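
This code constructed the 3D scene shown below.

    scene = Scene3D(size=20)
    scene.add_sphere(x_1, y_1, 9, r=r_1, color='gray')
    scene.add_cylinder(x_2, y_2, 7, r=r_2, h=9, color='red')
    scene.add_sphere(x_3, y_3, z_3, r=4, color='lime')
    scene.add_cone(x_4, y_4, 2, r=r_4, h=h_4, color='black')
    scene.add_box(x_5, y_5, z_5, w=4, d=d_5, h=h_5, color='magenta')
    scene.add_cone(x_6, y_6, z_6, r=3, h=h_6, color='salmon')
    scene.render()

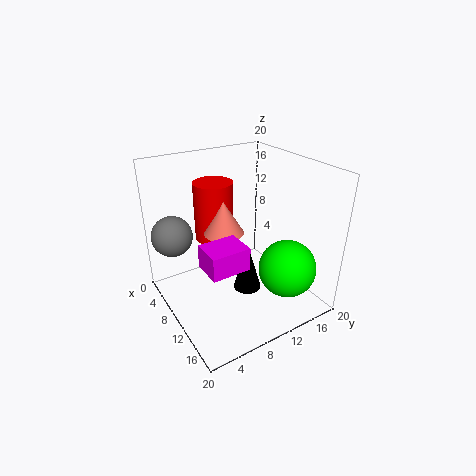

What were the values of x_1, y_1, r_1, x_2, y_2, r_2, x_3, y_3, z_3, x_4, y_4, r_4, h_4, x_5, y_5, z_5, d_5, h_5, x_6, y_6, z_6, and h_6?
x_1 = 3, y_1 = 3, r_1 = 3, x_2 = 3, y_2 = 10, r_2 = 3, x_3 = 15, y_3 = 15, z_3 = 6, x_4 = 11, y_4 = 11, r_4 = 2, h_4 = 7, x_5 = 12, y_5 = 3, z_5 = 9, d_5 = 5, h_5 = 3, x_6 = 6, y_6 = 10, z_6 = 9, h_6 = 5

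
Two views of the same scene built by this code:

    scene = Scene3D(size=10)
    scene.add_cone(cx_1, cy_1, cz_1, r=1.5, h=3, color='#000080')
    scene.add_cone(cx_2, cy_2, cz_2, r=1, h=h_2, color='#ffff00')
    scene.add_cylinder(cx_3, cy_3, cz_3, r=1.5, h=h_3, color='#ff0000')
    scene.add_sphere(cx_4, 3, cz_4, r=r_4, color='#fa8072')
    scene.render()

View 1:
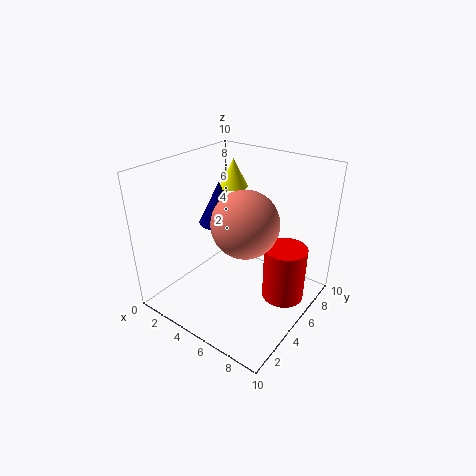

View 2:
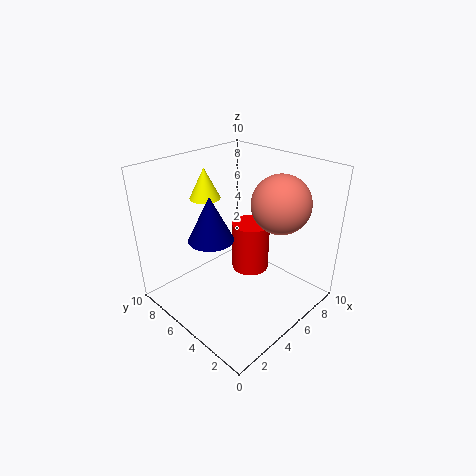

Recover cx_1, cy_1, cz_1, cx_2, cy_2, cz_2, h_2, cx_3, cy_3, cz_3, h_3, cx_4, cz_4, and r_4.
cx_1 = 3, cy_1 = 5.5, cz_1 = 5.5, cx_2 = 3.5, cy_2 = 6.5, cz_2 = 8, h_2 = 2, cx_3 = 8, cy_3 = 6.5, cz_3 = 0.5, h_3 = 4, cx_4 = 7, cz_4 = 7.5, r_4 = 2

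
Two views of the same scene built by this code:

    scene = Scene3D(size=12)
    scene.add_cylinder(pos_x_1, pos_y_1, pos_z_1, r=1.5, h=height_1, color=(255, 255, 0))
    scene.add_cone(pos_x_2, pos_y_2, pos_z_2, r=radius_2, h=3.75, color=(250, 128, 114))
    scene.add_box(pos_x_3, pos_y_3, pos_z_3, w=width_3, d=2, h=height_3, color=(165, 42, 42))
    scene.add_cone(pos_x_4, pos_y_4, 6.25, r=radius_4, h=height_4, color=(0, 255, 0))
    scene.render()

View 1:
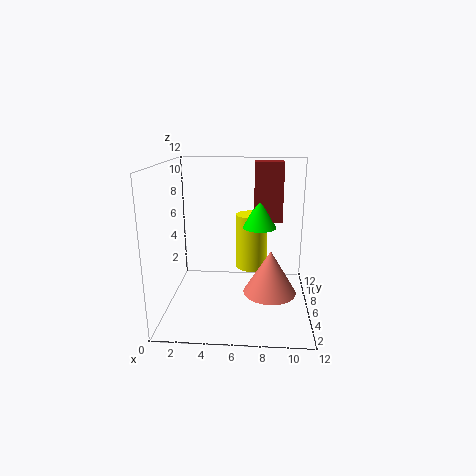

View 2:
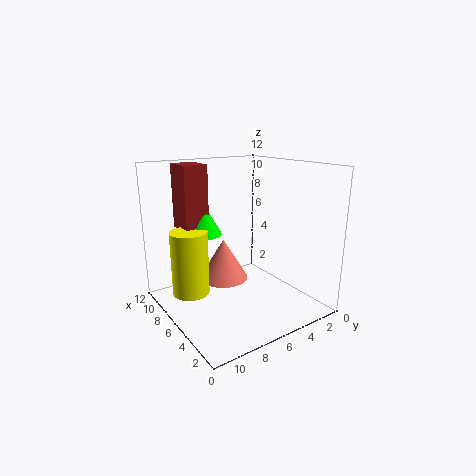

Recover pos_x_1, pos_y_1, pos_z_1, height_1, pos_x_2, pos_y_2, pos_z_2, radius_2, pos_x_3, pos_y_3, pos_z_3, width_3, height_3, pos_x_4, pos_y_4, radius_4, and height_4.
pos_x_1 = 7, pos_y_1 = 10, pos_z_1 = 1.75, height_1 = 5.25, pos_x_2 = 8.75, pos_y_2 = 5.75, pos_z_2 = 1.25, radius_2 = 2.25, pos_x_3 = 7.25, pos_y_3 = 8, pos_z_3 = 6.75, width_3 = 2.5, height_3 = 5.25, pos_x_4 = 7.75, pos_y_4 = 8.25, radius_4 = 1.5, height_4 = 2.75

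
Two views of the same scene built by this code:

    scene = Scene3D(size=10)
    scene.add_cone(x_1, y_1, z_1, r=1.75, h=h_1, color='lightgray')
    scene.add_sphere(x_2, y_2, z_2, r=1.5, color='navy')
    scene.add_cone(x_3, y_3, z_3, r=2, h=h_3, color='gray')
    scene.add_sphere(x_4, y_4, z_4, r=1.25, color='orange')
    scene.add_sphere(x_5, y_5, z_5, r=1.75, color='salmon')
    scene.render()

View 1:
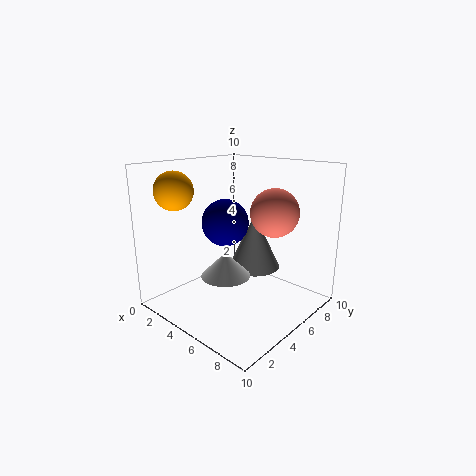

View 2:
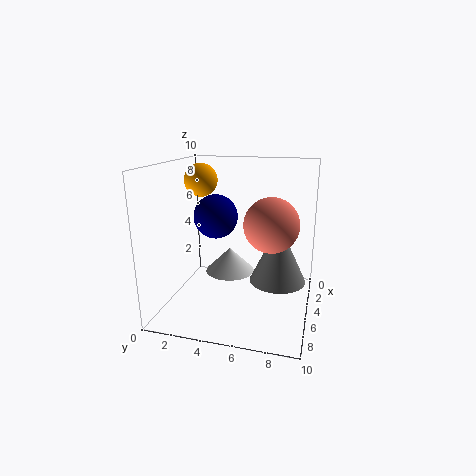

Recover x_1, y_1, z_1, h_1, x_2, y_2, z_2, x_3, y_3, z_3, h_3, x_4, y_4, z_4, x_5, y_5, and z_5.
x_1 = 4.5; y_1 = 4.25; z_1 = 2.25; h_1 = 1.75; x_2 = 5.25; y_2 = 3.5; z_2 = 6.5; x_3 = 4.25; y_3 = 7.75; z_3 = 1.75; h_3 = 4.25; x_4 = 2.75; y_4 = 1.5; z_4 = 8.5; x_5 = 6.25; y_5 = 7.5; z_5 = 6.5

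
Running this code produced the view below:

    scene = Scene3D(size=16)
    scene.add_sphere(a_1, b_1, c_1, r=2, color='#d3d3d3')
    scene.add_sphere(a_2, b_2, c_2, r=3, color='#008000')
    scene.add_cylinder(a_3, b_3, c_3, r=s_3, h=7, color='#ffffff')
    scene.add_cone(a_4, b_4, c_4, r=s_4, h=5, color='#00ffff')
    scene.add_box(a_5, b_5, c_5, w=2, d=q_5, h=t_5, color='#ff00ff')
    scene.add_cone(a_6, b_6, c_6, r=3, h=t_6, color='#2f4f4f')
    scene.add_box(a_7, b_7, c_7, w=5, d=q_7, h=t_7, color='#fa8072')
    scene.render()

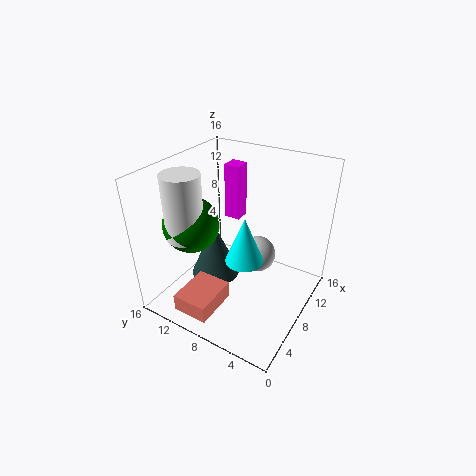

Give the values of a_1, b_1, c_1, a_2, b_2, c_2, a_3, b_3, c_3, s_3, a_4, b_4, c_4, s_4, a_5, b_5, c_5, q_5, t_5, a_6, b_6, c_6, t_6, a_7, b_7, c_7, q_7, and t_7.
a_1 = 9, b_1 = 6, c_1 = 6, a_2 = 5, b_2 = 12, c_2 = 10, a_3 = 4, b_3 = 12, c_3 = 9, s_3 = 2, a_4 = 6, b_4 = 6, c_4 = 7, s_4 = 2, a_5 = 13, b_5 = 11, c_5 = 7, q_5 = 2, t_5 = 7, a_6 = 9, b_6 = 12, c_6 = 1, t_6 = 7, a_7 = 1, b_7 = 8, c_7 = 1, q_7 = 4, t_7 = 2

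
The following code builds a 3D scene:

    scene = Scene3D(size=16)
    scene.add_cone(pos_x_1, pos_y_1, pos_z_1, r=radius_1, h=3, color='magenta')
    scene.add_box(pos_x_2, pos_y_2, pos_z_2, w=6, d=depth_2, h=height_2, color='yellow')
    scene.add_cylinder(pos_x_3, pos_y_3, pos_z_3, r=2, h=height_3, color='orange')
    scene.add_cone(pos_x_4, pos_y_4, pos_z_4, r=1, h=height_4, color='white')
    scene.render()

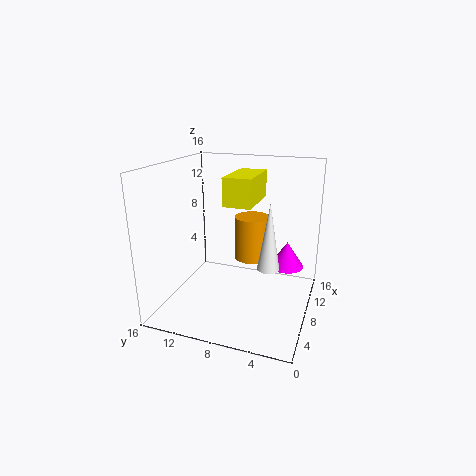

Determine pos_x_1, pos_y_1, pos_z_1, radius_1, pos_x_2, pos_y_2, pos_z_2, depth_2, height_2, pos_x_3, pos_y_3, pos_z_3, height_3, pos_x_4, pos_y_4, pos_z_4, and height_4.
pos_x_1 = 11, pos_y_1 = 3, pos_z_1 = 4, radius_1 = 2, pos_x_2 = 6, pos_y_2 = 6, pos_z_2 = 12, depth_2 = 3, height_2 = 3, pos_x_3 = 10, pos_y_3 = 7, pos_z_3 = 5, height_3 = 5, pos_x_4 = 2, pos_y_4 = 3, pos_z_4 = 8, height_4 = 6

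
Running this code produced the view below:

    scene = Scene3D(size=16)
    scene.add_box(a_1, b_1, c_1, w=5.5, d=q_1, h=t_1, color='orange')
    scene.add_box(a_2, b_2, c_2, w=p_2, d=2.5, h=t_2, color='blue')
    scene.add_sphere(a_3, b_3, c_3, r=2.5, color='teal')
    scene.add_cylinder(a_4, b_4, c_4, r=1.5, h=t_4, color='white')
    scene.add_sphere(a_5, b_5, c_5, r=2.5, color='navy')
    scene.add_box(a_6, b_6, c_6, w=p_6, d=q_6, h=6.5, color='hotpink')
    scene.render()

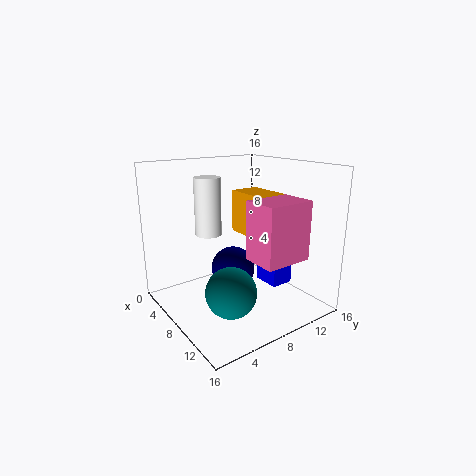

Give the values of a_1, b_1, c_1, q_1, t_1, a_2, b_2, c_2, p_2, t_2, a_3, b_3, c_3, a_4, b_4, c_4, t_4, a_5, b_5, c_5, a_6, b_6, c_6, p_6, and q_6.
a_1 = 4
b_1 = 10
c_1 = 7.5
q_1 = 3.5
t_1 = 5
a_2 = 9
b_2 = 10
c_2 = 3
p_2 = 3
t_2 = 2.5
a_3 = 12.5
b_3 = 4
c_3 = 4.5
a_4 = 5
b_4 = 6
c_4 = 8
t_4 = 6.5
a_5 = 7
b_5 = 8
c_5 = 4
a_6 = 9.5
b_6 = 8
c_6 = 6
p_6 = 4
q_6 = 5.5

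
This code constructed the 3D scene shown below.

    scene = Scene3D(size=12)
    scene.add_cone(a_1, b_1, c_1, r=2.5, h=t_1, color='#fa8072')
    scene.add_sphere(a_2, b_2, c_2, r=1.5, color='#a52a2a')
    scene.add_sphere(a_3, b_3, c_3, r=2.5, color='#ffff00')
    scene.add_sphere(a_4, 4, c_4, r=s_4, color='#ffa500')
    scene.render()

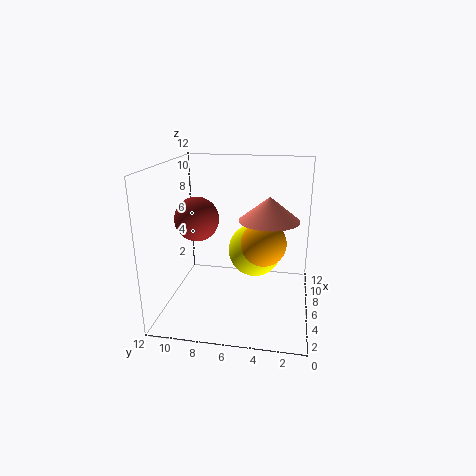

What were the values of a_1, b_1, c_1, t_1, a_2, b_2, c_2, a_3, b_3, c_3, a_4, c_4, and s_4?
a_1 = 6.5
b_1 = 3.5
c_1 = 7.5
t_1 = 2
a_2 = 1.5
b_2 = 8
c_2 = 9
a_3 = 9.5
b_3 = 5
c_3 = 3.5
a_4 = 7.5
c_4 = 5
s_4 = 2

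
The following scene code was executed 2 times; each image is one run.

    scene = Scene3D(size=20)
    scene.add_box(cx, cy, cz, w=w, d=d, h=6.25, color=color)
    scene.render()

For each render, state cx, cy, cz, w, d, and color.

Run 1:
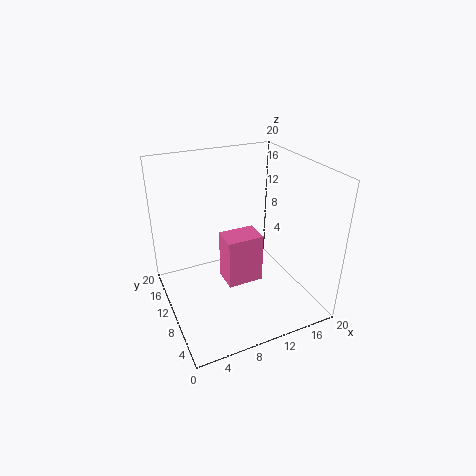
cx = 6.25
cy = 4.25
cz = 6.75
w = 4.5
d = 3.25
color = 'hotpink'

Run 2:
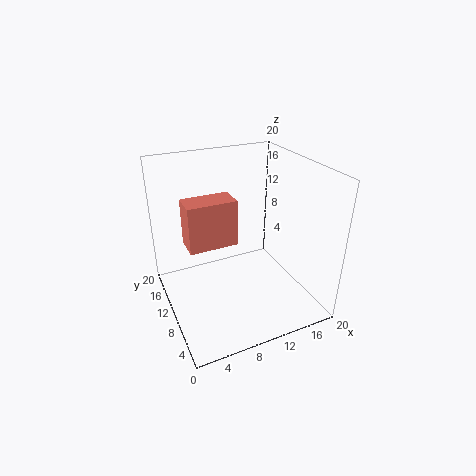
cx = 2.75
cy = 8.5
cz = 10
w = 6.5
d = 3.5
color = 'salmon'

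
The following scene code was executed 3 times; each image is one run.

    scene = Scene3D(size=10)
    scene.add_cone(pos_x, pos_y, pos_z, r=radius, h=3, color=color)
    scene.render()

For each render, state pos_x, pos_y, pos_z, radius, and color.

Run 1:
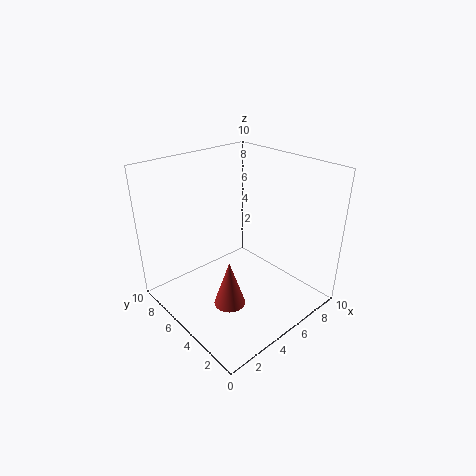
pos_x = 2.5, pos_y = 3, pos_z = 2, radius = 1, color = 'brown'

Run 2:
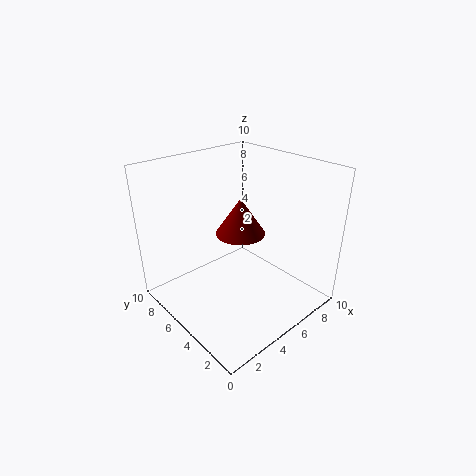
pos_x = 7.5, pos_y = 7.5, pos_z = 3.5, radius = 2, color = 'maroon'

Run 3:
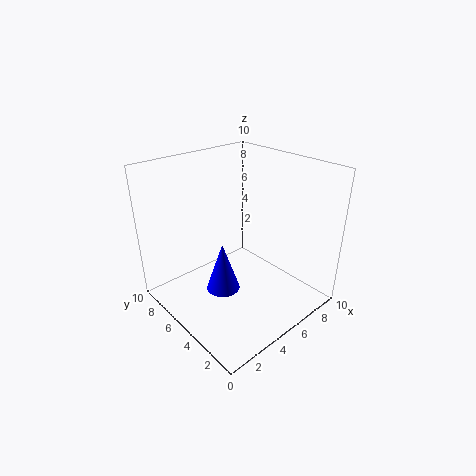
pos_x = 2, pos_y = 3, pos_z = 3.5, radius = 1, color = 'blue'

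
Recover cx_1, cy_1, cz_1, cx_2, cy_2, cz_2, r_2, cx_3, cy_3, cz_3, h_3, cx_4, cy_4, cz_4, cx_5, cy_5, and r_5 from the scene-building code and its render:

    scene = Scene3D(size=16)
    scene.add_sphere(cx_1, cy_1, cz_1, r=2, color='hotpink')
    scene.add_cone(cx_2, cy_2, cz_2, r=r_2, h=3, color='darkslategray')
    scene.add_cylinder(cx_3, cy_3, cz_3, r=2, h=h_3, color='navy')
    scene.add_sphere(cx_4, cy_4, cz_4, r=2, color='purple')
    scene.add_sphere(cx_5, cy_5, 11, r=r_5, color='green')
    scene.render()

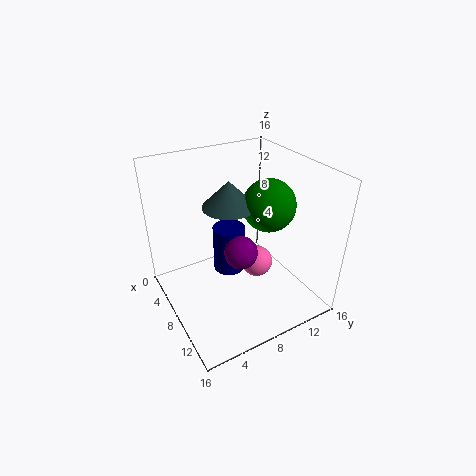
cx_1 = 6; cy_1 = 12; cz_1 = 2; cx_2 = 6; cy_2 = 8; cz_2 = 11; r_2 = 3; cx_3 = 4; cy_3 = 9; cz_3 = 1; h_3 = 6; cx_4 = 7; cy_4 = 9; cz_4 = 5; cx_5 = 8; cy_5 = 12; r_5 = 3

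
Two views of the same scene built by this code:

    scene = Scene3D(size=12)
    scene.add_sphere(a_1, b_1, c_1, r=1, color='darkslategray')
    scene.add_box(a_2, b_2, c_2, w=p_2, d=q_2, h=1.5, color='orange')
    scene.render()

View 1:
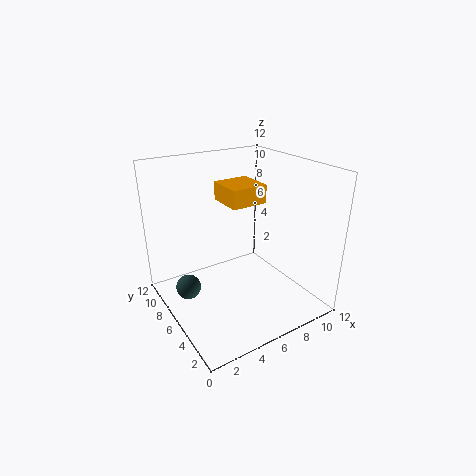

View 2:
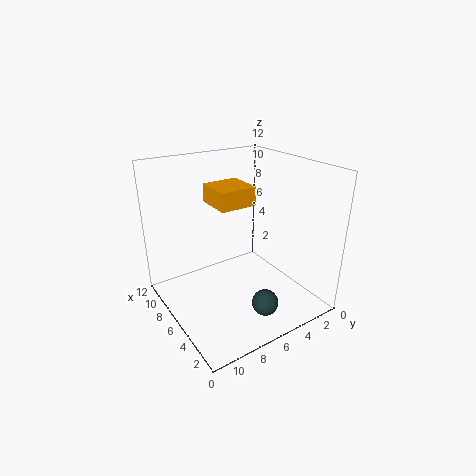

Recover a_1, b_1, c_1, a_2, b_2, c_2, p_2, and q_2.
a_1 = 1.5, b_1 = 6.5, c_1 = 2.5, a_2 = 5, b_2 = 5, c_2 = 9, p_2 = 3, q_2 = 3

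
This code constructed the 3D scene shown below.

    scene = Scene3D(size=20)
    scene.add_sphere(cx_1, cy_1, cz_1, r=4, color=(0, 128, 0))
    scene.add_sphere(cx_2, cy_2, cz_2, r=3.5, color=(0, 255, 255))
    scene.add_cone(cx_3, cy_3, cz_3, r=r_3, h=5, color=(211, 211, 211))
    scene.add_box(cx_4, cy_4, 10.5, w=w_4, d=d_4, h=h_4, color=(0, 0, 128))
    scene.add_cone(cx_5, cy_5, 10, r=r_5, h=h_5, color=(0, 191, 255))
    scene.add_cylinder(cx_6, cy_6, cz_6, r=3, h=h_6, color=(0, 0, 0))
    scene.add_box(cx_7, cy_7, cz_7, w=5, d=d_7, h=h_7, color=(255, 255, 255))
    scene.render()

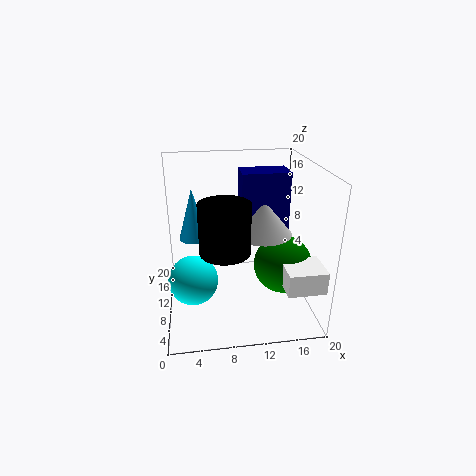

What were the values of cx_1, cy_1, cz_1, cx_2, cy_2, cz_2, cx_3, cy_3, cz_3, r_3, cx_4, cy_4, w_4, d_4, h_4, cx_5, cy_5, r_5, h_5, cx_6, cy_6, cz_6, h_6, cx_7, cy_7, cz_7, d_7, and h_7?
cx_1 = 16, cy_1 = 8, cz_1 = 6.5, cx_2 = 3.5, cy_2 = 9.5, cz_2 = 4, cx_3 = 13.5, cy_3 = 10, cz_3 = 10.5, r_3 = 4, cx_4 = 10.5, cy_4 = 9.5, w_4 = 6.5, d_4 = 4, h_4 = 8.5, cx_5 = 4, cy_5 = 11, r_5 = 2, h_5 = 7, cx_6 = 7.5, cy_6 = 3.5, cz_6 = 11.5, h_6 = 6, cx_7 = 15, cy_7 = 1.5, cz_7 = 5.5, d_7 = 4.5, h_7 = 3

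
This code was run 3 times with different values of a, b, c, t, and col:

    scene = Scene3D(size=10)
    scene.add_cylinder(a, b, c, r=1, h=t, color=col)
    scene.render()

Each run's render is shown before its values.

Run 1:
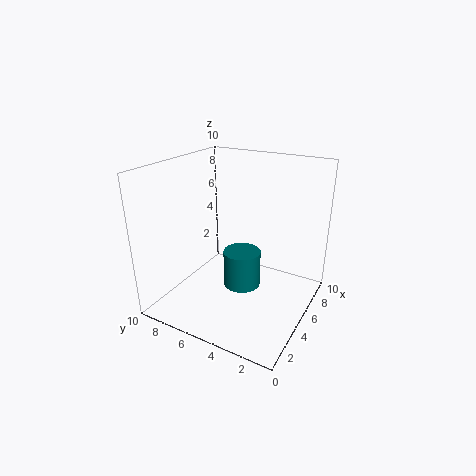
a = 1
b = 2.5
c = 4.5
t = 2
col = 'teal'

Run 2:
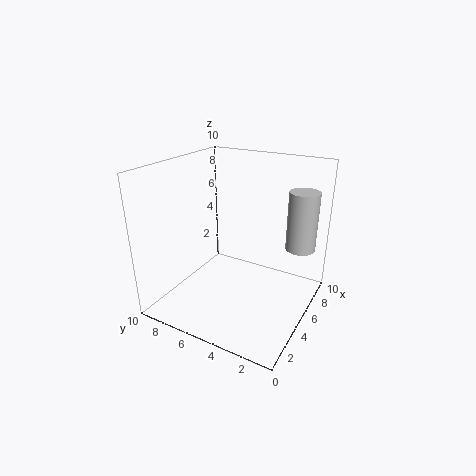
a = 6.5
b = 1
c = 4.5
t = 4
col = 'lightgray'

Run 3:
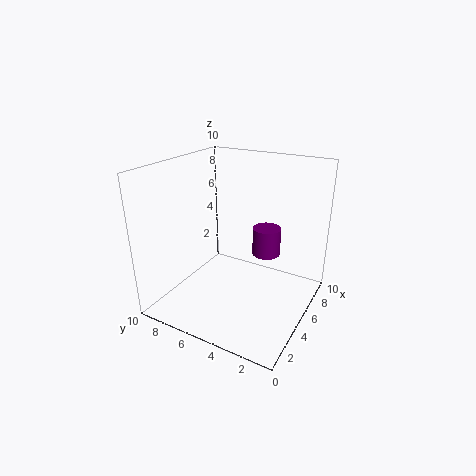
a = 6.5
b = 3.5
c = 3.5
t = 2
col = 'purple'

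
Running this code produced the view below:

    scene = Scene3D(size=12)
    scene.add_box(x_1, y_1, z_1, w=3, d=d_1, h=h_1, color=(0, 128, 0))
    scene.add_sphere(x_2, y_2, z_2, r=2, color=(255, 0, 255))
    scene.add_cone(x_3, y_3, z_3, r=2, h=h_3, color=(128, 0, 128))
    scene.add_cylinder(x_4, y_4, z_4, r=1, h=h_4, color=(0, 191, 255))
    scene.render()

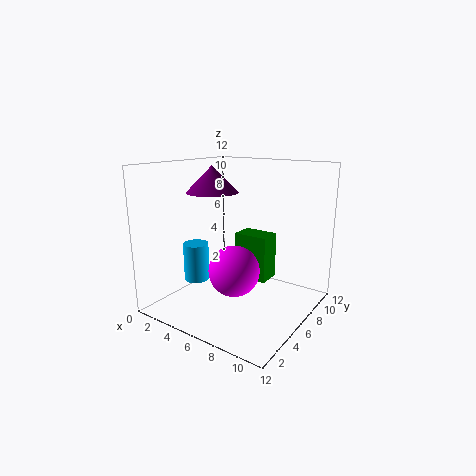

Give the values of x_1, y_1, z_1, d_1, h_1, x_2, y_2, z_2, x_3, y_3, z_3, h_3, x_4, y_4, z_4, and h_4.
x_1 = 5
y_1 = 7
z_1 = 2
d_1 = 2
h_1 = 4
x_2 = 7
y_2 = 4
z_2 = 4
x_3 = 5
y_3 = 4
z_3 = 10
h_3 = 2
x_4 = 4
y_4 = 3
z_4 = 3
h_4 = 3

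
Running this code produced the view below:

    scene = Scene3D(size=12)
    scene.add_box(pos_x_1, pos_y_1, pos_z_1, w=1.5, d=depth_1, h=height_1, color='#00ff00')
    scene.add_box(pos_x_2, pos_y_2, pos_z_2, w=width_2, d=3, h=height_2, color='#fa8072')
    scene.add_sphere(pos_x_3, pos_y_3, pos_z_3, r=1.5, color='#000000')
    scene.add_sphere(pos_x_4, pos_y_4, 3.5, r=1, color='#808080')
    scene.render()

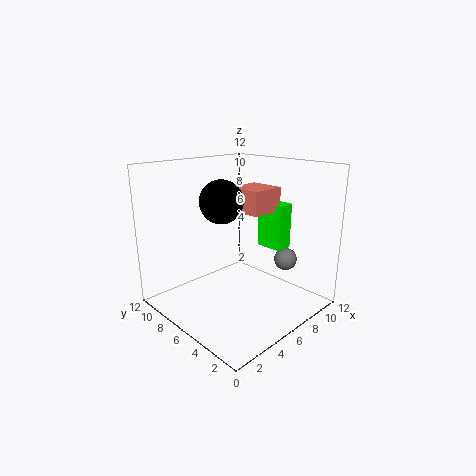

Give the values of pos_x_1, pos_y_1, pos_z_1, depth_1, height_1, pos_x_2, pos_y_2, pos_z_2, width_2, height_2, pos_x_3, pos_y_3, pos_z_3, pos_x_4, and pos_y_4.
pos_x_1 = 9, pos_y_1 = 4, pos_z_1 = 4.5, depth_1 = 2.5, height_1 = 4, pos_x_2 = 6.5, pos_y_2 = 4.5, pos_z_2 = 8, width_2 = 3, height_2 = 2, pos_x_3 = 2.5, pos_y_3 = 4, pos_z_3 = 10, pos_x_4 = 10, pos_y_4 = 4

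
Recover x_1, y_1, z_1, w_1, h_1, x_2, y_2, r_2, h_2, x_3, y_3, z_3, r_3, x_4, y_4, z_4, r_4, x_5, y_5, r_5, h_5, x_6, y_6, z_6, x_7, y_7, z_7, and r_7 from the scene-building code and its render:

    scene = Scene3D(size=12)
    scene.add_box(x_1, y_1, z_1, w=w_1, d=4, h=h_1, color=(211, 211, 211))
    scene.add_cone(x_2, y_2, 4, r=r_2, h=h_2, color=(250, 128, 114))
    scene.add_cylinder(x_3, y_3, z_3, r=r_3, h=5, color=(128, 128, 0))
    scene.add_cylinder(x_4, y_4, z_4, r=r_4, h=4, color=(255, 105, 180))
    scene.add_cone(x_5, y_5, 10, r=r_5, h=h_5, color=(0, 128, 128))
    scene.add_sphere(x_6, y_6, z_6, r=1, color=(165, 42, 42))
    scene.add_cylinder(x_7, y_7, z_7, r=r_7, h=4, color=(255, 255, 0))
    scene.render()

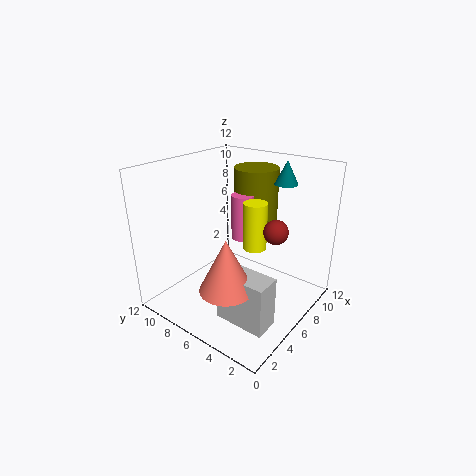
x_1 = 2, y_1 = 1, z_1 = 1, w_1 = 2, h_1 = 4, x_2 = 2, y_2 = 4, r_2 = 2, h_2 = 4, x_3 = 10, y_3 = 7, z_3 = 6, r_3 = 2, x_4 = 8, y_4 = 7, z_4 = 5, r_4 = 1, x_5 = 10, y_5 = 4, r_5 = 1, h_5 = 2, x_6 = 7, y_6 = 3, z_6 = 7, x_7 = 7, y_7 = 5, z_7 = 5, r_7 = 1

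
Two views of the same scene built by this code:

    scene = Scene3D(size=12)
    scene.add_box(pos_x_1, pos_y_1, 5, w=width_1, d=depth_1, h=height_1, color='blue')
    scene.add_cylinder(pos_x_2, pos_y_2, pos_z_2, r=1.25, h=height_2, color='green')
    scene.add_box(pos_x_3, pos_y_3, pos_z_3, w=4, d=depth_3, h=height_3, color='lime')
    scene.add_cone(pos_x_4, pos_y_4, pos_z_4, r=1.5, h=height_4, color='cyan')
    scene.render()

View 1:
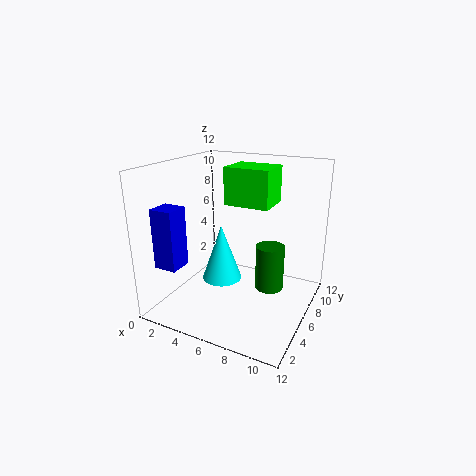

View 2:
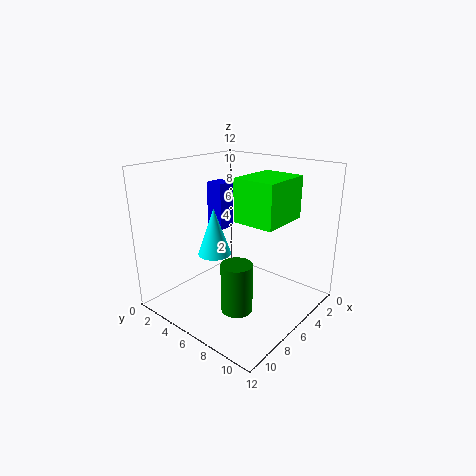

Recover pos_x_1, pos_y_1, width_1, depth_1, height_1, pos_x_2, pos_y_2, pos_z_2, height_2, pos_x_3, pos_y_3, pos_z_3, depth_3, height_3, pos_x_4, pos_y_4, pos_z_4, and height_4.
pos_x_1 = 2, pos_y_1 = 0.25, width_1 = 1.75, depth_1 = 1.75, height_1 = 4.5, pos_x_2 = 8.25, pos_y_2 = 7.75, pos_z_2 = 1, height_2 = 4, pos_x_3 = 4, pos_y_3 = 7.25, pos_z_3 = 8.25, depth_3 = 3.25, height_3 = 3.25, pos_x_4 = 6, pos_y_4 = 3.25, pos_z_4 = 3.75, height_4 = 4.25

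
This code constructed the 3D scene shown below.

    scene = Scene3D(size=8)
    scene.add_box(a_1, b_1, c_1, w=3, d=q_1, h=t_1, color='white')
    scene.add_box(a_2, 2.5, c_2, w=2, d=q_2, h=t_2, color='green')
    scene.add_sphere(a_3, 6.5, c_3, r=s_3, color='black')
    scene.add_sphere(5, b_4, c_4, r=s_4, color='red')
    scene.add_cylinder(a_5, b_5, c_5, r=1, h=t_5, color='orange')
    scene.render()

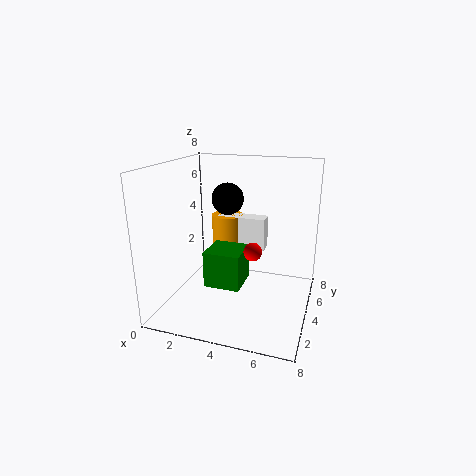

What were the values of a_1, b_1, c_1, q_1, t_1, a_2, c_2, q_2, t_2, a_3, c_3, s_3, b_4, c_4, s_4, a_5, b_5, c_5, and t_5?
a_1 = 2, b_1 = 6, c_1 = 2.5, q_1 = 1, t_1 = 2, a_2 = 2.5, c_2 = 1.5, q_2 = 2, t_2 = 2, a_3 = 2.5, c_3 = 5.5, s_3 = 1, b_4 = 3.5, c_4 = 3.5, s_4 = 0.5, a_5 = 2.5, b_5 = 6.5, c_5 = 1.5, t_5 = 3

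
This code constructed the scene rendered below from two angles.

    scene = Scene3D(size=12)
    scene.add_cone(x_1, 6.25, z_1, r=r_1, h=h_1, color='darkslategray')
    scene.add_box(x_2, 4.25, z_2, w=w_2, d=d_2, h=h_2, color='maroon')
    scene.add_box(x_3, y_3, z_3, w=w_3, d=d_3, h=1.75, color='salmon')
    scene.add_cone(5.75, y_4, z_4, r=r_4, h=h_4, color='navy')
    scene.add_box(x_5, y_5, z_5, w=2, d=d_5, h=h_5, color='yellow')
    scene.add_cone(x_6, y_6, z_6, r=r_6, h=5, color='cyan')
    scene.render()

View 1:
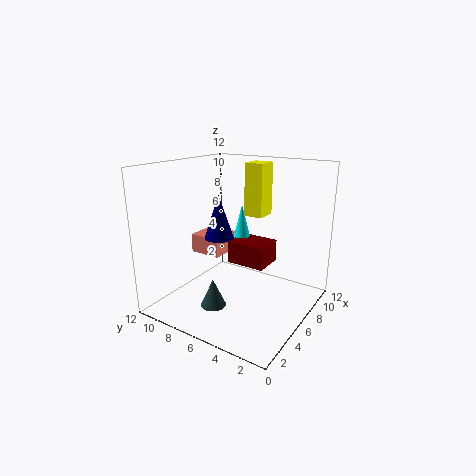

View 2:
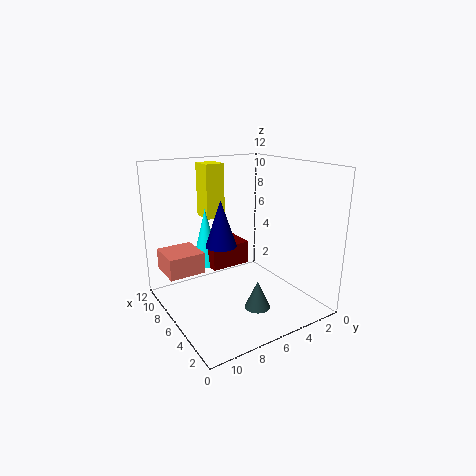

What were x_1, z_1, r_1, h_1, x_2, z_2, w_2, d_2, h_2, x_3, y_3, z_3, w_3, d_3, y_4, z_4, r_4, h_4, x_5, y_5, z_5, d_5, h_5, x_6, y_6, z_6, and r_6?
x_1 = 2.75
z_1 = 1.25
r_1 = 1
h_1 = 2.25
x_2 = 7
z_2 = 3
w_2 = 2.75
d_2 = 3.5
h_2 = 2
x_3 = 6.75
y_3 = 8.75
z_3 = 3.25
w_3 = 3
d_3 = 3
y_4 = 7.75
z_4 = 5.75
r_4 = 1.25
h_4 = 3.75
x_5 = 9
y_5 = 5.5
z_5 = 7
d_5 = 1.75
h_5 = 4.75
x_6 = 9
y_6 = 7.5
z_6 = 3
r_6 = 1.25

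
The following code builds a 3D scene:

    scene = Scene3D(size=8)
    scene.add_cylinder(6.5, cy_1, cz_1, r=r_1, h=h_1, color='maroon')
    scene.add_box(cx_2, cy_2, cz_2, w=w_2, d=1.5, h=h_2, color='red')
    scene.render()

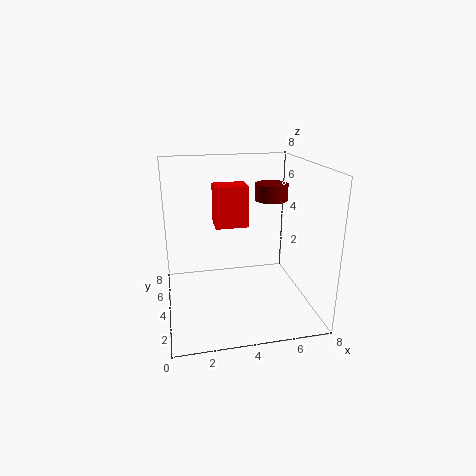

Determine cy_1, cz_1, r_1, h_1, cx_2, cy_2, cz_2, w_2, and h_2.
cy_1 = 6; cz_1 = 5.5; r_1 = 1; h_1 = 1; cx_2 = 3; cy_2 = 5.5; cz_2 = 4; w_2 = 2; h_2 = 2.5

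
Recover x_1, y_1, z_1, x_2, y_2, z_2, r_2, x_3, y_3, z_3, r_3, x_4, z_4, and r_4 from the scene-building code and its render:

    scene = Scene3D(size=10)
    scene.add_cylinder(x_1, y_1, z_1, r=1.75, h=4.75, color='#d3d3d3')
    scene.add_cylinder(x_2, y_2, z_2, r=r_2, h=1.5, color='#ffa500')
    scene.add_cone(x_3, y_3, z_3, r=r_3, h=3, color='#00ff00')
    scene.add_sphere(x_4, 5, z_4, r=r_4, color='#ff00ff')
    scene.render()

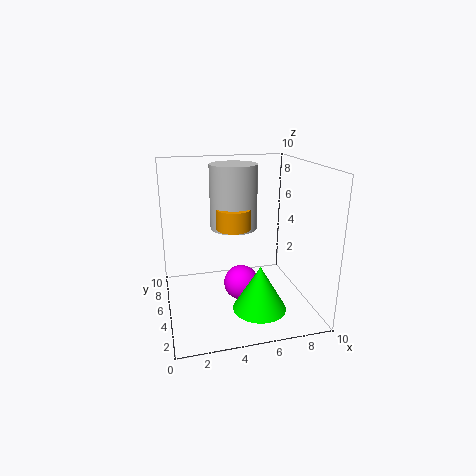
x_1 = 5.25
y_1 = 7.25
z_1 = 5
x_2 = 5
y_2 = 6.25
z_2 = 5.25
r_2 = 1.25
x_3 = 5.75
y_3 = 2.25
z_3 = 1
r_3 = 1.75
x_4 = 5.25
z_4 = 1.5
r_4 = 1.25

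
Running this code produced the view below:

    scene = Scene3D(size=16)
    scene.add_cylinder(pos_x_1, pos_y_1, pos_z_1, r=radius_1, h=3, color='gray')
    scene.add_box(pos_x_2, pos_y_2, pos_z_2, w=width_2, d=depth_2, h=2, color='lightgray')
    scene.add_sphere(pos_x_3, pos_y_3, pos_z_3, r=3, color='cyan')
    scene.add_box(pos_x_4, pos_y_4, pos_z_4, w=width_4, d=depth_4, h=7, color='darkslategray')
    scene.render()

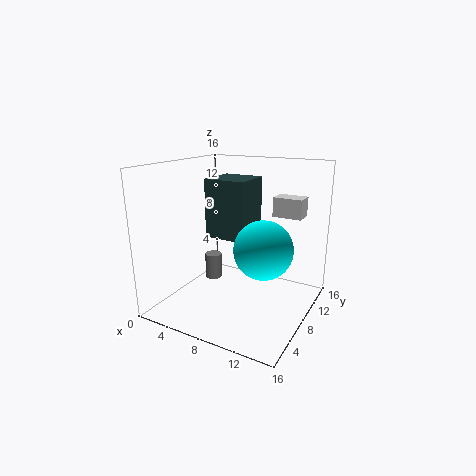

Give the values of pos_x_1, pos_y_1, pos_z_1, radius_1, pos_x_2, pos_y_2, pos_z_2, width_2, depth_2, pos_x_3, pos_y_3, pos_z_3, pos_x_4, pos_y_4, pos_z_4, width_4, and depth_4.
pos_x_1 = 4, pos_y_1 = 9, pos_z_1 = 2, radius_1 = 1, pos_x_2 = 12, pos_y_2 = 8, pos_z_2 = 11, width_2 = 3, depth_2 = 2, pos_x_3 = 12, pos_y_3 = 6, pos_z_3 = 8, pos_x_4 = 3, pos_y_4 = 9, pos_z_4 = 7, width_4 = 5, depth_4 = 5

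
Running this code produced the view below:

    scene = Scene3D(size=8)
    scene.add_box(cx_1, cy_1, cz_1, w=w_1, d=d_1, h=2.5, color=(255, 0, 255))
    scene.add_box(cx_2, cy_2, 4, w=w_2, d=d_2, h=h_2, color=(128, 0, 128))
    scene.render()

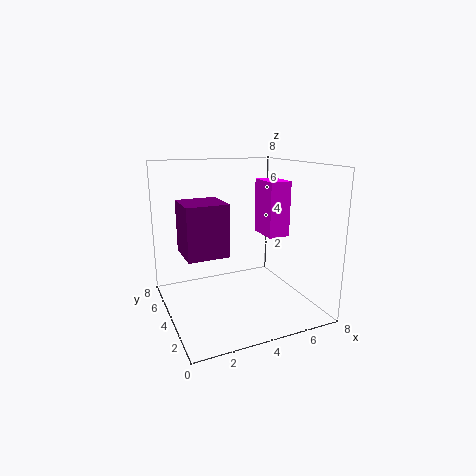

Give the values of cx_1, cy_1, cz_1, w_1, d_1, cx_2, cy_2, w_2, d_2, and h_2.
cx_1 = 4, cy_1 = 0.5, cz_1 = 5, w_1 = 1, d_1 = 1.5, cx_2 = 0.5, cy_2 = 1.5, w_2 = 2, d_2 = 2, h_2 = 2.5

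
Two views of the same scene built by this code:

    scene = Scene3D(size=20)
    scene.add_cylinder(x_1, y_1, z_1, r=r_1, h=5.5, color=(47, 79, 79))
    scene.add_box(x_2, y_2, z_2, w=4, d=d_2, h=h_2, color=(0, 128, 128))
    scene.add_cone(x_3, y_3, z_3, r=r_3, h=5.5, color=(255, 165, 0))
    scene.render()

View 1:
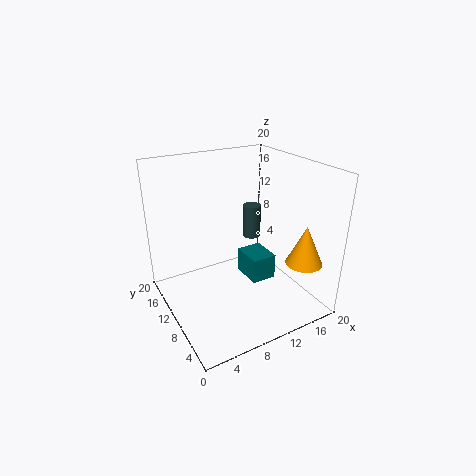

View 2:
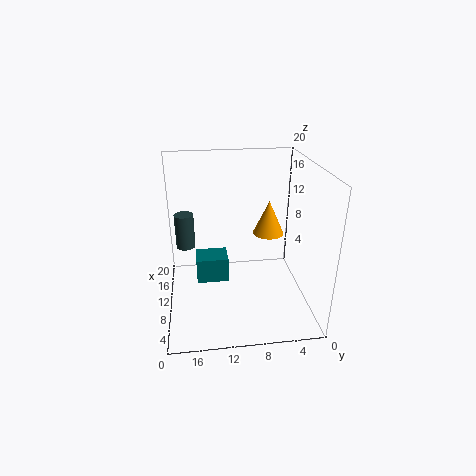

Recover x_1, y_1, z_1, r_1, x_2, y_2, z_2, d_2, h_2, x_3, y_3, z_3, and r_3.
x_1 = 17, y_1 = 17.5, z_1 = 5.5, r_1 = 1.5, x_2 = 13.5, y_2 = 11, z_2 = 0.5, d_2 = 5, h_2 = 4, x_3 = 17, y_3 = 4, z_3 = 7, r_3 = 2.5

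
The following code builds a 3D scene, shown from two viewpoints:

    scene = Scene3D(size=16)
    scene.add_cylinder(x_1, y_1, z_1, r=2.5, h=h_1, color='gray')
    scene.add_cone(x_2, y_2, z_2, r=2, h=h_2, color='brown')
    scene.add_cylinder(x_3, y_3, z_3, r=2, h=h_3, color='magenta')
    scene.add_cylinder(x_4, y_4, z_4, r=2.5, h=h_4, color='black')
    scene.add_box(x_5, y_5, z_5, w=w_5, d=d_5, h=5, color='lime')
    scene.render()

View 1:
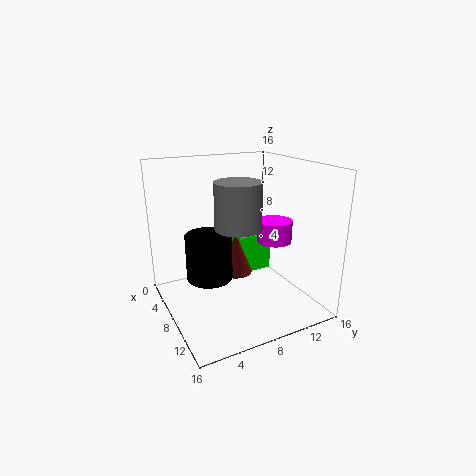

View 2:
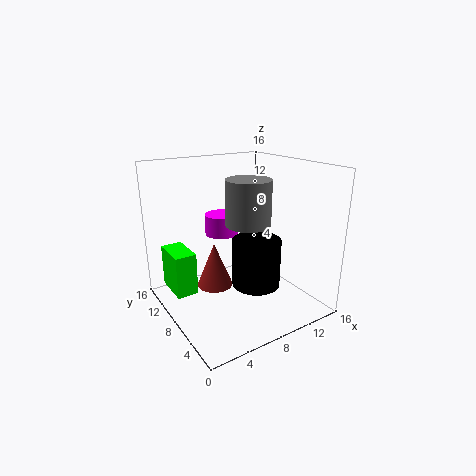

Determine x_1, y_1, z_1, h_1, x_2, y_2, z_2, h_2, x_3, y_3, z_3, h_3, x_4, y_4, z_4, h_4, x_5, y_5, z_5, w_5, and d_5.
x_1 = 9, y_1 = 7.5, z_1 = 9.5, h_1 = 5, x_2 = 5.5, y_2 = 9, z_2 = 2.5, h_2 = 5, x_3 = 8.5, y_3 = 12.5, z_3 = 7, h_3 = 2.5, x_4 = 8, y_4 = 4.5, z_4 = 4, h_4 = 5, x_5 = 1.5, y_5 = 10.5, z_5 = 1, w_5 = 2.5, d_5 = 4.5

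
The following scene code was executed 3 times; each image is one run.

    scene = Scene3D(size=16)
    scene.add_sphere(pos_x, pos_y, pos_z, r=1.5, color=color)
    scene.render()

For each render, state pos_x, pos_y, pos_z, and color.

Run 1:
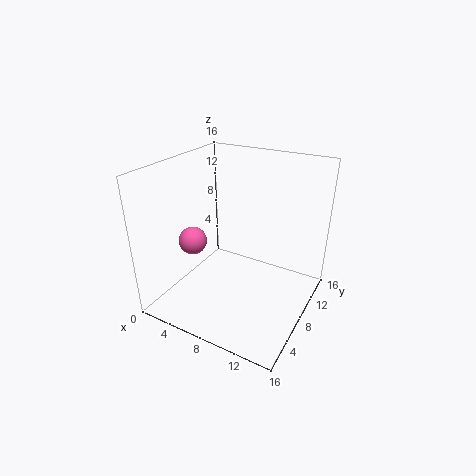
pos_x = 4.25
pos_y = 4.75
pos_z = 8.25
color = 'hotpink'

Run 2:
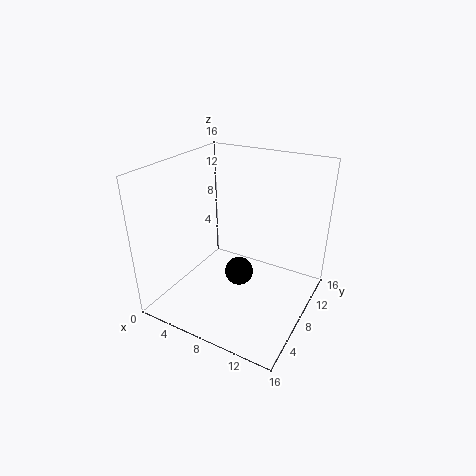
pos_x = 9.25
pos_y = 6
pos_z = 5.25
color = 'black'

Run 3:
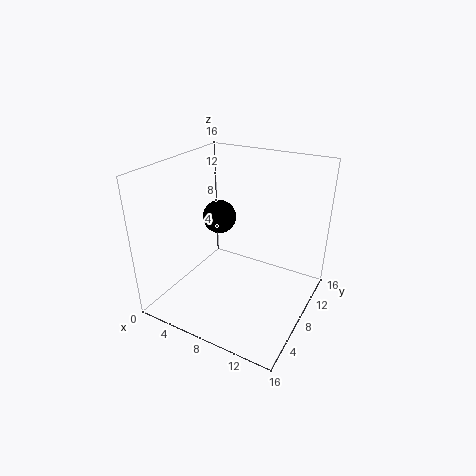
pos_x = 8.75
pos_y = 3.25
pos_z = 12.75
color = 'black'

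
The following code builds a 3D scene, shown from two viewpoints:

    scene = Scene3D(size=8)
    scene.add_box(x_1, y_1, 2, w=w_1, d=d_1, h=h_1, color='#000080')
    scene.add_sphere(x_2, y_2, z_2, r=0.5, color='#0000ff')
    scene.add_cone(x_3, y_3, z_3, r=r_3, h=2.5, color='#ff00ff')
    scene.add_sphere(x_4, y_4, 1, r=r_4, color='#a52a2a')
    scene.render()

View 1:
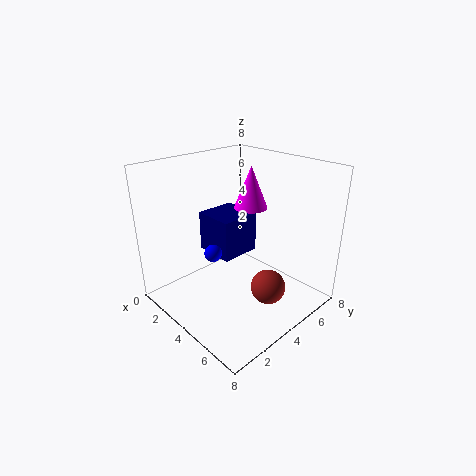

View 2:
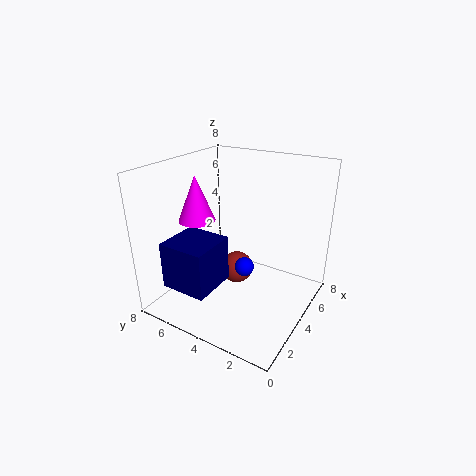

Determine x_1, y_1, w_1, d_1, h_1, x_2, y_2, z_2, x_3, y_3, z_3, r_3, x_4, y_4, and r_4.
x_1 = 0.5; y_1 = 4; w_1 = 2.5; d_1 = 2.5; h_1 = 2.5; x_2 = 3; y_2 = 3; z_2 = 3; x_3 = 3; y_3 = 6; z_3 = 5; r_3 = 1; x_4 = 5.5; y_4 = 5; r_4 = 1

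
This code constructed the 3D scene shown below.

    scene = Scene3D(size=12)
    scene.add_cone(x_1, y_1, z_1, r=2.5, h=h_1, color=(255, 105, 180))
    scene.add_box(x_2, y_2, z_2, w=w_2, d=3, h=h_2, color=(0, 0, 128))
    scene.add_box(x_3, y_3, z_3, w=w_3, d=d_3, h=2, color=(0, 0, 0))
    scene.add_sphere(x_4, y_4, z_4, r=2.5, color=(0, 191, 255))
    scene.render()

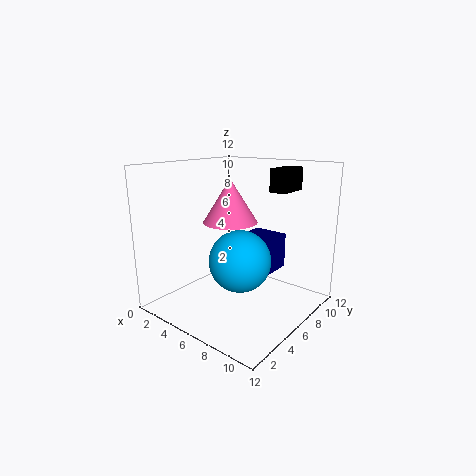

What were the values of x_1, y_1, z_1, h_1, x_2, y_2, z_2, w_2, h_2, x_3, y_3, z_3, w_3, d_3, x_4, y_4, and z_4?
x_1 = 3.5, y_1 = 8, z_1 = 6.5, h_1 = 4, x_2 = 5.5, y_2 = 6.5, z_2 = 3, w_2 = 3, h_2 = 3, x_3 = 7, y_3 = 9, z_3 = 9.5, w_3 = 1.5, d_3 = 3, x_4 = 7, y_4 = 5, z_4 = 4.5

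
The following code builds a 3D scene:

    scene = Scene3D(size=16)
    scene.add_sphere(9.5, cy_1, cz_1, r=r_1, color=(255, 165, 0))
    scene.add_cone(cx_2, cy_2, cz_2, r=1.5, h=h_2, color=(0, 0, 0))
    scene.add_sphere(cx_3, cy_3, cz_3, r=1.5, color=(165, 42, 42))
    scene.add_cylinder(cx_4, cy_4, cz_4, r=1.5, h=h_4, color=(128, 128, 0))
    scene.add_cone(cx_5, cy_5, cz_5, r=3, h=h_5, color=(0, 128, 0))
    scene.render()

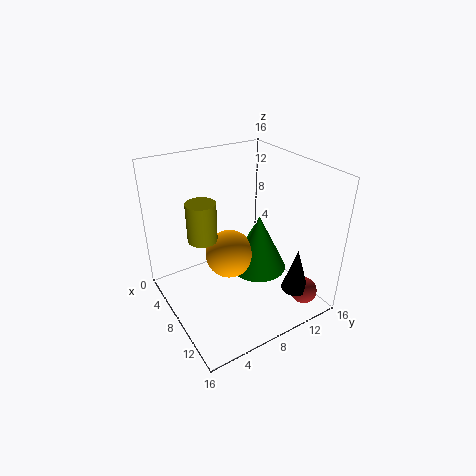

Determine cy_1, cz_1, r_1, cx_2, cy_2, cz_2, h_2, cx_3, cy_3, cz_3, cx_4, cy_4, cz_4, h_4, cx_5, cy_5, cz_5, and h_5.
cy_1 = 6
cz_1 = 7.5
r_1 = 2.5
cx_2 = 13
cy_2 = 12.5
cz_2 = 2.5
h_2 = 5
cx_3 = 13.5
cy_3 = 13.5
cz_3 = 2
cx_4 = 8.5
cy_4 = 3.5
cz_4 = 9.5
h_4 = 4
cx_5 = 10.5
cy_5 = 9
cz_5 = 5.5
h_5 = 6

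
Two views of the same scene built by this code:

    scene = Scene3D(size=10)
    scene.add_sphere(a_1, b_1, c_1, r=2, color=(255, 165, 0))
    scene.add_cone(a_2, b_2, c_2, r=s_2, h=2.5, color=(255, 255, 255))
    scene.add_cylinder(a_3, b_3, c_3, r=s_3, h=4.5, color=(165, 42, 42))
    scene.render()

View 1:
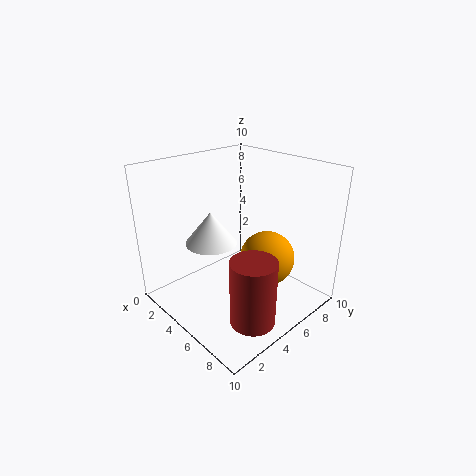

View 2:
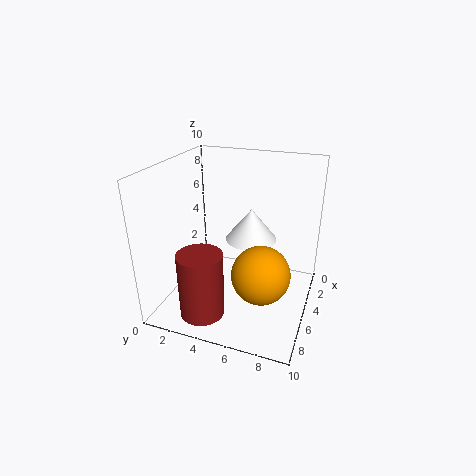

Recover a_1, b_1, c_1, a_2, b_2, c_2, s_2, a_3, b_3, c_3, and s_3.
a_1 = 6, b_1 = 7, c_1 = 3, a_2 = 2, b_2 = 5, c_2 = 3.5, s_2 = 2, a_3 = 8, b_3 = 3.5, c_3 = 0.5, s_3 = 1.5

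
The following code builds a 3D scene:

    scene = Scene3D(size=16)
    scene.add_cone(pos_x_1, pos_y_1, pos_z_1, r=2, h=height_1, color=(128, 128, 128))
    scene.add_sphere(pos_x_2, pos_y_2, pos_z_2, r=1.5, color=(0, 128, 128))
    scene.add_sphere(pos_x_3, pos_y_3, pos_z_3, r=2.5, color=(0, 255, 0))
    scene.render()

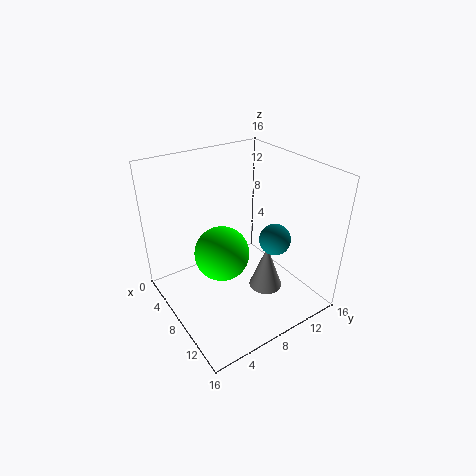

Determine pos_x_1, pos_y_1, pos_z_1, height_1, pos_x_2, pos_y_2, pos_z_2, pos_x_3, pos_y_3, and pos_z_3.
pos_x_1 = 9, pos_y_1 = 11.5, pos_z_1 = 0.5, height_1 = 5.5, pos_x_2 = 13.5, pos_y_2 = 8.5, pos_z_2 = 10.5, pos_x_3 = 12, pos_y_3 = 3.5, pos_z_3 = 10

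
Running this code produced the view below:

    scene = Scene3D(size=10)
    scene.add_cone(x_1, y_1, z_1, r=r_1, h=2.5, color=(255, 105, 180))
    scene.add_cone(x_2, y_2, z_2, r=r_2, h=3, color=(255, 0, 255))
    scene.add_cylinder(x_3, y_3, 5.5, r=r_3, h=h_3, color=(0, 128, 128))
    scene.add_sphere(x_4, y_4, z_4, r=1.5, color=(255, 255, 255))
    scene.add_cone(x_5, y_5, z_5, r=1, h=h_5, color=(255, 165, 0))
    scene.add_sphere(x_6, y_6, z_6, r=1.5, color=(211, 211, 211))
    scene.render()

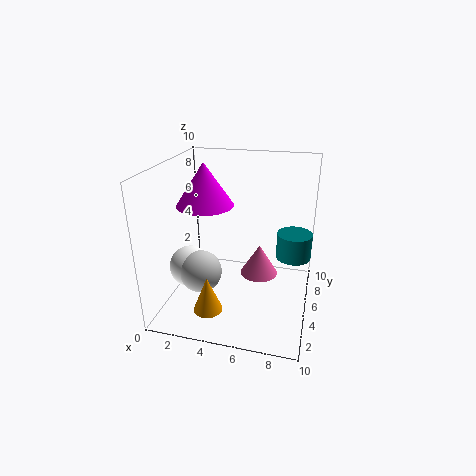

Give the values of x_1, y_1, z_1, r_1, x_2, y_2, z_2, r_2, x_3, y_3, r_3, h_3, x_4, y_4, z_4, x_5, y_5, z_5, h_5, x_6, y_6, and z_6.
x_1 = 6
y_1 = 8
z_1 = 0.5
r_1 = 1.5
x_2 = 2.5
y_2 = 5.5
z_2 = 7
r_2 = 2
x_3 = 9
y_3 = 2.5
r_3 = 1
h_3 = 1.5
x_4 = 1.5
y_4 = 4.5
z_4 = 2.5
x_5 = 3.5
y_5 = 2.5
z_5 = 0.5
h_5 = 2.5
x_6 = 2.5
y_6 = 4
z_6 = 2.5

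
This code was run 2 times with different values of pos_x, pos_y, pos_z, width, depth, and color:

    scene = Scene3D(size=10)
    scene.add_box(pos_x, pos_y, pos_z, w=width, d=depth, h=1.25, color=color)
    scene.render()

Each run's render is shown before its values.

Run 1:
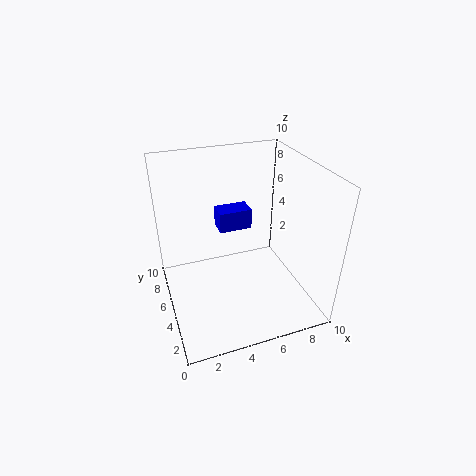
pos_x = 3.25, pos_y = 3.25, pos_z = 6.75, width = 2, depth = 1.25, color = 'blue'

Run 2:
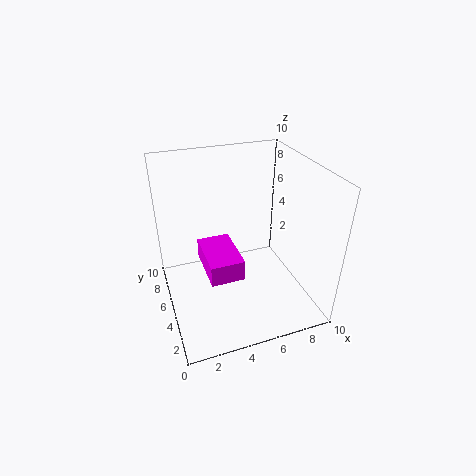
pos_x = 2, pos_y = 1, pos_z = 4.75, width = 2, depth = 3.25, color = 'magenta'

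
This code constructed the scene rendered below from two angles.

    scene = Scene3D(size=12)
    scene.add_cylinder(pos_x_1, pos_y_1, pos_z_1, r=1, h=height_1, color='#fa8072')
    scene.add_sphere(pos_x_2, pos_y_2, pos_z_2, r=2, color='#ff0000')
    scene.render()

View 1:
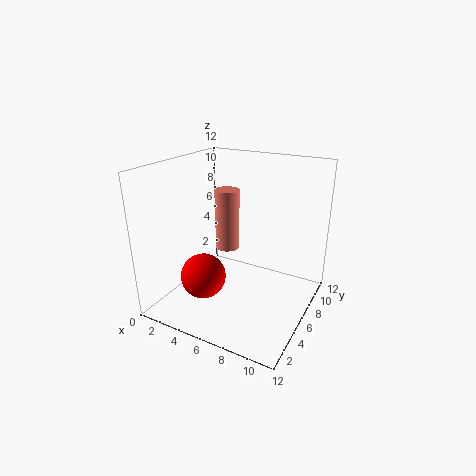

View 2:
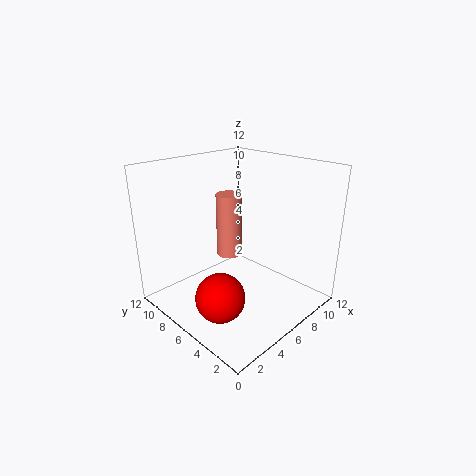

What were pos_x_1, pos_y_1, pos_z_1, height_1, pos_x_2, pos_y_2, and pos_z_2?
pos_x_1 = 5
pos_y_1 = 6
pos_z_1 = 5
height_1 = 5
pos_x_2 = 3
pos_y_2 = 5
pos_z_2 = 2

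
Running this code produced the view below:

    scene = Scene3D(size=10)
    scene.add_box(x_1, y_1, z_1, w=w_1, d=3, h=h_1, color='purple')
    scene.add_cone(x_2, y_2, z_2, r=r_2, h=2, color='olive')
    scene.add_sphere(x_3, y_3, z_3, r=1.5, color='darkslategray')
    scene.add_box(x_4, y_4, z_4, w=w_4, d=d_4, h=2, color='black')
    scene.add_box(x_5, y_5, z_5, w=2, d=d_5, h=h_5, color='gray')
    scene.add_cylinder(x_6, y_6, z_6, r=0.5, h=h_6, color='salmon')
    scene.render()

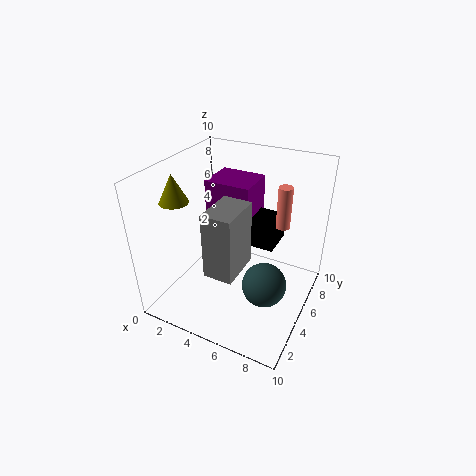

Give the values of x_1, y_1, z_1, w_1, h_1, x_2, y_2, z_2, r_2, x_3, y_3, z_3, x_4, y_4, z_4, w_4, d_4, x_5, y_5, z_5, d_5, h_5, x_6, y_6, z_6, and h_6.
x_1 = 1.5; y_1 = 6.5; z_1 = 4; w_1 = 3.5; h_1 = 4; x_2 = 1; y_2 = 3.5; z_2 = 7.5; r_2 = 1; x_3 = 7.5; y_3 = 4; z_3 = 2.5; x_4 = 4; y_4 = 6.5; z_4 = 3.5; w_4 = 3; d_4 = 2.5; x_5 = 4; y_5 = 2; z_5 = 3.5; d_5 = 3; h_5 = 4.5; x_6 = 7.5; y_6 = 7; z_6 = 5.5; h_6 = 3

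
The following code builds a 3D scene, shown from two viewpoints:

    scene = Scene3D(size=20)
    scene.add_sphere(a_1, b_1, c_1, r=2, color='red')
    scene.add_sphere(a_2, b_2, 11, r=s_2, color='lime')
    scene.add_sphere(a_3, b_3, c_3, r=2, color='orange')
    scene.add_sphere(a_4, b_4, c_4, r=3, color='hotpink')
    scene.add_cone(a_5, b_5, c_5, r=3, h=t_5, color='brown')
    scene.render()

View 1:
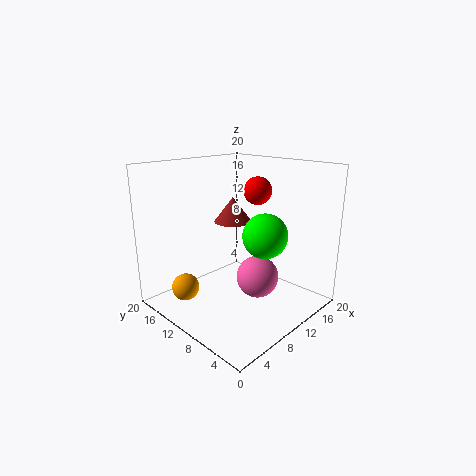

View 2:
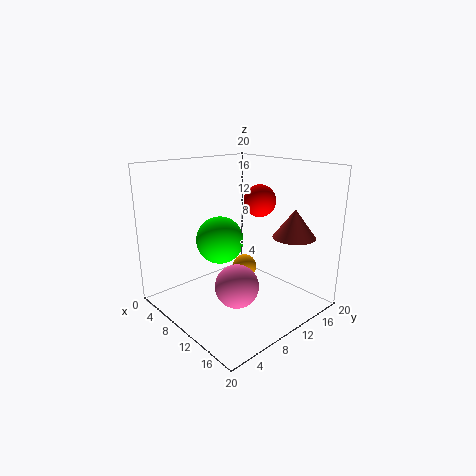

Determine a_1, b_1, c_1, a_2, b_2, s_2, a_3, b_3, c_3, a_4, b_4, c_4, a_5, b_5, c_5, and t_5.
a_1 = 14, b_1 = 10, c_1 = 16, a_2 = 11, b_2 = 6, s_2 = 3, a_3 = 5, b_3 = 16, c_3 = 2, a_4 = 12, b_4 = 8, c_4 = 4, a_5 = 15, b_5 = 16, c_5 = 10, t_5 = 4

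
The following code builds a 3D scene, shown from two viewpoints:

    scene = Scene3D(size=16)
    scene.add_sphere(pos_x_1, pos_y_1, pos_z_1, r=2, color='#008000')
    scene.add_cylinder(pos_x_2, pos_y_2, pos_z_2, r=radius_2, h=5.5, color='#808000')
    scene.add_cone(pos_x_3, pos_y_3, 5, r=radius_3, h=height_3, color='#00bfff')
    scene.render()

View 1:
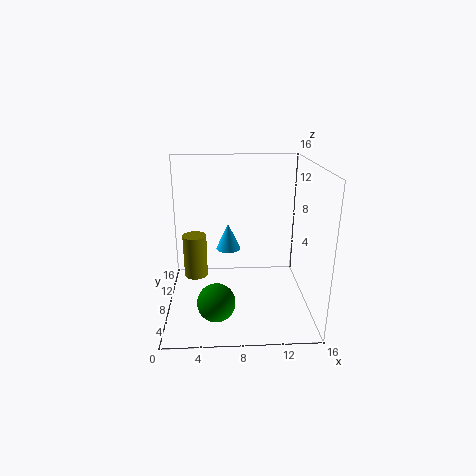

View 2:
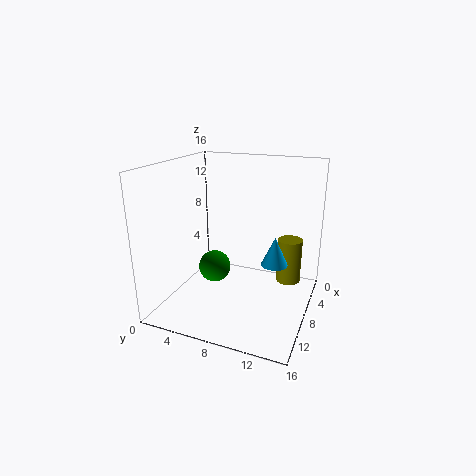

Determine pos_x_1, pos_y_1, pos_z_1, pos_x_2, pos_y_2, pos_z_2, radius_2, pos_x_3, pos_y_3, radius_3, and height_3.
pos_x_1 = 5.5; pos_y_1 = 3.75; pos_z_1 = 2.5; pos_x_2 = 2.75; pos_y_2 = 12.75; pos_z_2 = 1; radius_2 = 1.5; pos_x_3 = 7; pos_y_3 = 12; radius_3 = 1.5; height_3 = 3.25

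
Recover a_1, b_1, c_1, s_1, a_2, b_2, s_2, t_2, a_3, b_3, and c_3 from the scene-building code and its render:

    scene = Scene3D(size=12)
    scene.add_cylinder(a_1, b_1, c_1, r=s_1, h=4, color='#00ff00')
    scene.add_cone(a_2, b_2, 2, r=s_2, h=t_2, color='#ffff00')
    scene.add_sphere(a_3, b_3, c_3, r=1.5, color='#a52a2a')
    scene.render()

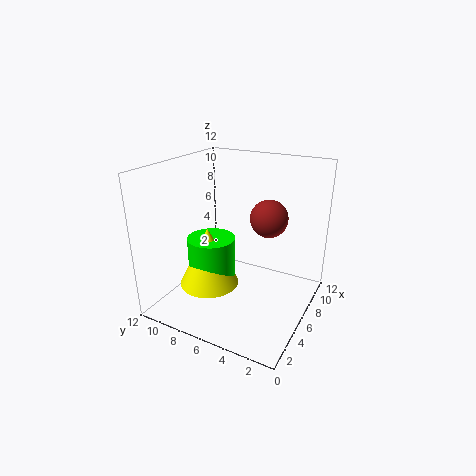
a_1 = 5
b_1 = 8
c_1 = 2
s_1 = 2
a_2 = 4.5
b_2 = 8
s_2 = 2.5
t_2 = 5
a_3 = 6.5
b_3 = 3.5
c_3 = 8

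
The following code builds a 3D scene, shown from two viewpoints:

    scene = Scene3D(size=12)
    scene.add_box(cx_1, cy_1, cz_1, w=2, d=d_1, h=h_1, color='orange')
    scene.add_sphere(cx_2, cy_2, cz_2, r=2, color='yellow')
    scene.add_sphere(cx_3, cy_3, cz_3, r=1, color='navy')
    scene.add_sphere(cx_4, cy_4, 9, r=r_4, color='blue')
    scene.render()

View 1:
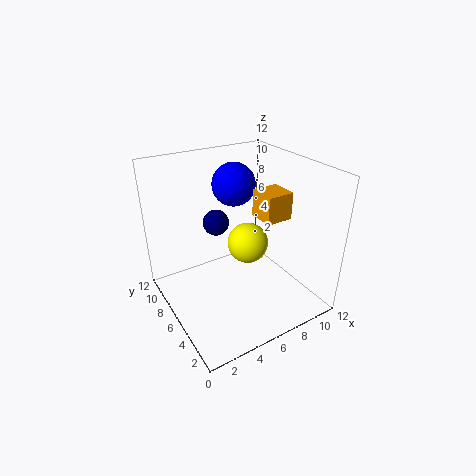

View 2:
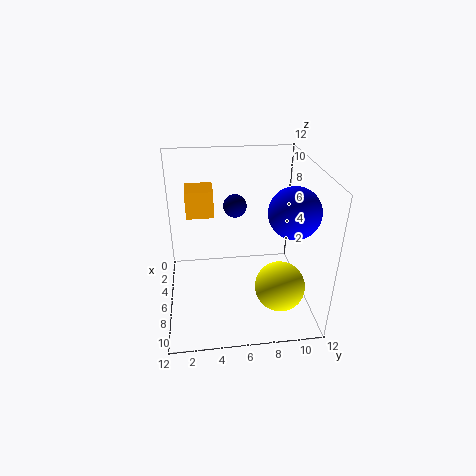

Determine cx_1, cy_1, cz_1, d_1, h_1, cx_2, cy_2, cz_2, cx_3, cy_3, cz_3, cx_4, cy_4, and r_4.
cx_1 = 6, cy_1 = 2, cz_1 = 9, d_1 = 2, h_1 = 2, cx_2 = 9, cy_2 = 9, cz_2 = 3, cx_3 = 4, cy_3 = 6, cz_3 = 8, cx_4 = 8, cy_4 = 10, r_4 = 2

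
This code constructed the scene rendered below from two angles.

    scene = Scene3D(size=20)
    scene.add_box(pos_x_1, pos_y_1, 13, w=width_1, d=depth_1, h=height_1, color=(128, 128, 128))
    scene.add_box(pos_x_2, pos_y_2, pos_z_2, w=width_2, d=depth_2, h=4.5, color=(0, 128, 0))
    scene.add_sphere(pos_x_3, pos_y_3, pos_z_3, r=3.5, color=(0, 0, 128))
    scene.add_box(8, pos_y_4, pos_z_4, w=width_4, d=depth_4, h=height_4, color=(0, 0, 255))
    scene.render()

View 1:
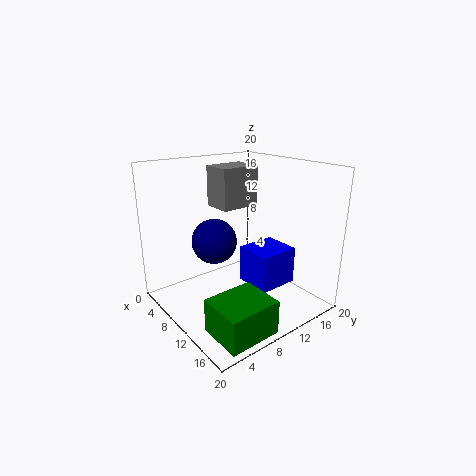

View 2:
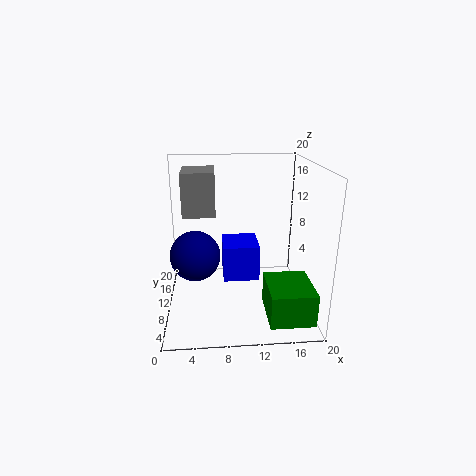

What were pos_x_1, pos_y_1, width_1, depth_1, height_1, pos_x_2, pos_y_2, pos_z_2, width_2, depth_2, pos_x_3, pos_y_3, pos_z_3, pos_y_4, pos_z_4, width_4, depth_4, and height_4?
pos_x_1 = 2.5; pos_y_1 = 10; width_1 = 4.5; depth_1 = 6; height_1 = 6; pos_x_2 = 13.5; pos_y_2 = 2; pos_z_2 = 0.5; width_2 = 6; depth_2 = 7; pos_x_3 = 4; pos_y_3 = 10; pos_z_3 = 7.5; pos_y_4 = 12; pos_z_4 = 2; width_4 = 5.5; depth_4 = 6; height_4 = 5.5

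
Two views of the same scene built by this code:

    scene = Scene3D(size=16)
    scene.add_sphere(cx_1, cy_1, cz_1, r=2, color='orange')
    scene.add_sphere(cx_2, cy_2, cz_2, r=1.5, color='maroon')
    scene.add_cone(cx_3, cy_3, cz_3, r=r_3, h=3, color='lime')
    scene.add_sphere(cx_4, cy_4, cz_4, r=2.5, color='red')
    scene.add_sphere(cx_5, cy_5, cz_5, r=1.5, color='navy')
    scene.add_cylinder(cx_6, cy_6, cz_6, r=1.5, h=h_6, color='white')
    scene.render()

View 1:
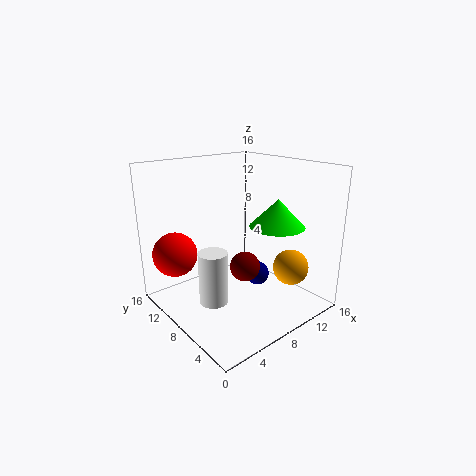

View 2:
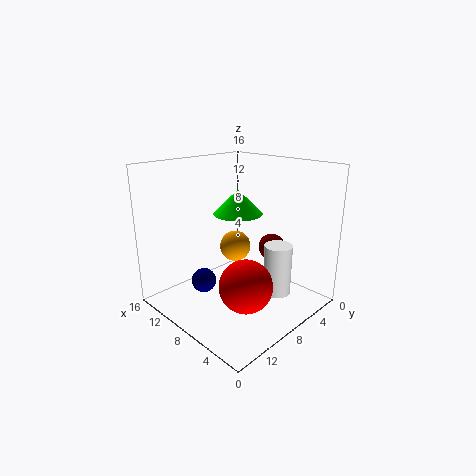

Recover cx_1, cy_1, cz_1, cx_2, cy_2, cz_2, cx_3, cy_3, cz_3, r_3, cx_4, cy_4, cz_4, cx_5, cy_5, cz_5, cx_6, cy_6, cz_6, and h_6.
cx_1 = 12.5
cy_1 = 4
cz_1 = 4.5
cx_2 = 6
cy_2 = 4.5
cz_2 = 6.5
cx_3 = 11
cy_3 = 5
cz_3 = 9.5
r_3 = 3
cx_4 = 2.5
cy_4 = 12.5
cz_4 = 6
cx_5 = 12.5
cy_5 = 9.5
cz_5 = 1.5
cx_6 = 3.5
cy_6 = 6.5
cz_6 = 2.5
h_6 = 5.5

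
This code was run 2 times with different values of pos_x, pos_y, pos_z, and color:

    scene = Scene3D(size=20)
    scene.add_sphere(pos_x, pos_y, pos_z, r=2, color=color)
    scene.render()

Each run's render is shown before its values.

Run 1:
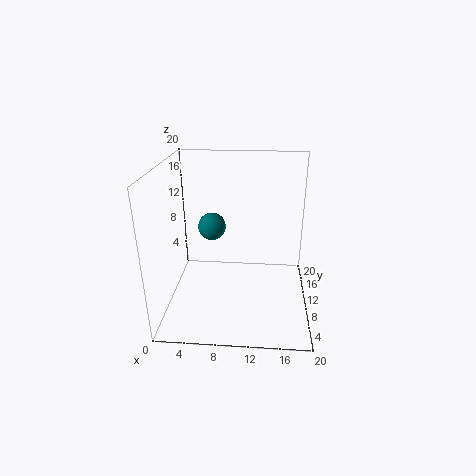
pos_x = 6, pos_y = 12.5, pos_z = 10.5, color = 'teal'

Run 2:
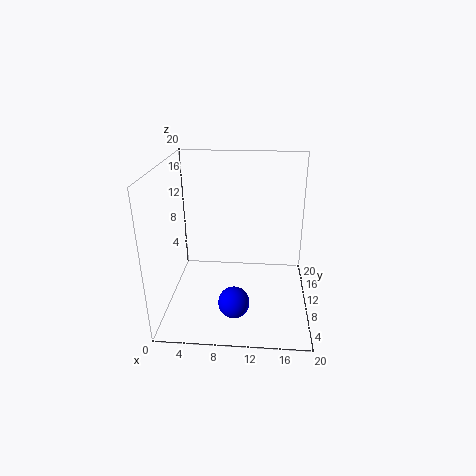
pos_x = 10, pos_y = 3.5, pos_z = 4, color = 'blue'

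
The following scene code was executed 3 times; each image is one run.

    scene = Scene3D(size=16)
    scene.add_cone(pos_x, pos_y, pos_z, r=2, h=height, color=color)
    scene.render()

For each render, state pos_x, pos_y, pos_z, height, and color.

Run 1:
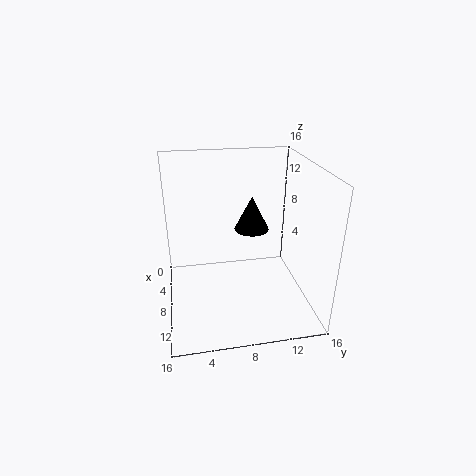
pos_x = 6
pos_y = 10
pos_z = 8
height = 4
color = 'black'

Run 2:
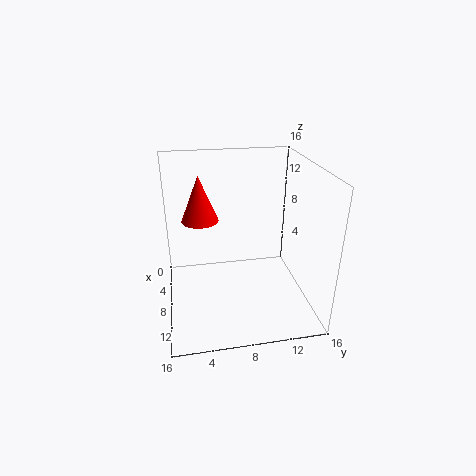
pos_x = 7
pos_y = 4
pos_z = 10
height = 5
color = 'red'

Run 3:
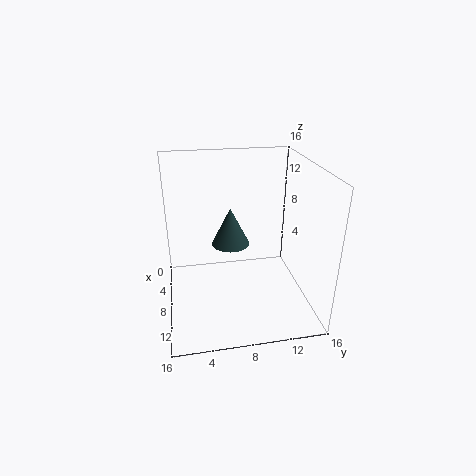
pos_x = 9
pos_y = 7
pos_z = 8
height = 4
color = 'darkslategray'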